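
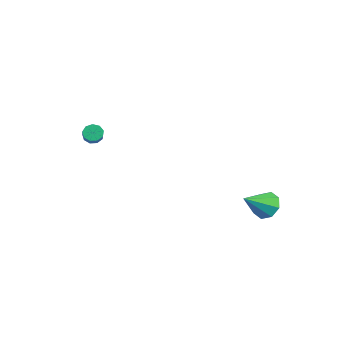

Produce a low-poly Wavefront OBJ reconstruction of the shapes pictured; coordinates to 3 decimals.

v 2.002 2.632 -4.237
v 2.717 2.646 -4.597
v 2.478 1.368 -3.343
v 2.701 2.995 -4.095
v 2.276 3.132 -3.676
v 1.691 2.976 -3.586
v 1.288 2.619 -3.877
v 1.304 2.269 -4.38
v 1.729 2.132 -4.799
v 2.314 2.288 -4.889
v -4.361 -3.744 -1.805
v -4.158 -3.952 -2.212
v -2.795 -4.284 -1.361
v -2.999 -4.076 -0.955
v -4.083 -3.618 -2.202
v -2.721 -3.95 -1.351
v -4.139 -3.344 -2.006
v -2.776 -3.675 -1.155
v -4.298 -3.256 -1.716
v -2.936 -3.588 -0.865
v -4.487 -3.397 -1.468
v -3.125 -3.729 -0.617
v -4.617 -3.7 -1.378
v -3.255 -4.032 -0.527
v -4.627 -4.024 -1.488
v -3.265 -4.356 -0.637
v -4.513 -4.217 -1.747
v -3.151 -4.549 -0.896
v -4.327 -4.188 -2.033
v -2.965 -4.52 -1.182
f 2 1 4
f 2 4 3
f 4 1 5
f 4 5 3
f 5 1 6
f 5 6 3
f 6 1 7
f 6 7 3
f 7 1 8
f 7 8 3
f 8 1 9
f 8 9 3
f 9 1 10
f 9 10 3
f 10 1 2
f 10 2 3
f 12 11 15
f 12 15 13
f 13 15 16
f 13 16 14
f 15 11 17
f 15 17 16
f 16 17 18
f 16 18 14
f 17 11 19
f 17 19 18
f 18 19 20
f 18 20 14
f 19 11 21
f 19 21 20
f 20 21 22
f 20 22 14
f 21 11 23
f 21 23 22
f 22 23 24
f 22 24 14
f 23 11 25
f 23 25 24
f 24 25 26
f 24 26 14
f 25 11 27
f 25 27 26
f 26 27 28
f 26 28 14
f 27 11 29
f 27 29 28
f 28 29 30
f 28 30 14
f 29 11 12
f 29 12 30
f 30 12 13
f 30 13 14



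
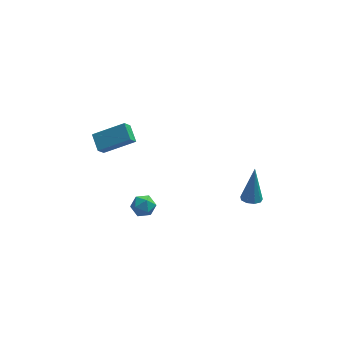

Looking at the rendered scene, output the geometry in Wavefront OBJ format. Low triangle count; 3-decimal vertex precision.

v -4.399 2.231 -2.584
v -4.698 3.17 -2.072
v -4.092 2.699 -3.263
v -4.391 3.638 -2.751
v -2.649 2.322 -1.729
v -2.948 3.261 -1.217
v -2.342 2.79 -2.408
v -2.641 3.729 -1.896
v 3.558 -1.637 -3.113
v 4.145 -1.638 -3.167
v 3.742 -1.043 -1.107
v 3.999 -1.274 -3.261
v 3.646 -1.08 -3.286
v 3.252 -1.146 -3.23
v 3.001 -1.442 -3.119
v 3.011 -1.829 -3.006
v 3.276 -2.127 -2.942
v 3.674 -2.195 -2.958
v 4.017 -2.002 -3.047
v -2.736 -1.836 -3.348
v -2.285 -1.267 -3.341
v -1.835 -2.553 -3.119
v -1.384 -1.984 -3.112
v -1.875 -2.065 -2.584
v -2.432 -1.622 -2.725
v -1.688 -2.198 -3.735
v -2.245 -1.755 -3.876
v -1.638 -1.491 -3.58
v -1.753 -1.409 -2.868
v -2.367 -2.411 -3.592
v -2.482 -2.329 -2.88
f 2 4 1
f 5 2 1
f 1 4 3
f 3 5 1
f 2 8 4
f 6 2 5
f 6 8 2
f 4 8 3
f 7 5 3
f 3 8 7
f 7 6 5
f 8 6 7
f 10 9 12
f 10 12 11
f 12 9 13
f 12 13 11
f 13 9 14
f 13 14 11
f 14 9 15
f 14 15 11
f 15 9 16
f 15 16 11
f 16 9 17
f 16 17 11
f 17 9 18
f 17 18 11
f 18 9 19
f 18 19 11
f 19 9 10
f 19 10 11
f 20 31 25
f 20 25 21
f 20 21 27
f 20 27 30
f 20 30 31
f 21 25 29
f 25 31 24
f 31 30 22
f 30 27 26
f 27 21 28
f 23 29 24
f 23 24 22
f 23 22 26
f 23 26 28
f 23 28 29
f 24 29 25
f 22 24 31
f 26 22 30
f 28 26 27
f 29 28 21



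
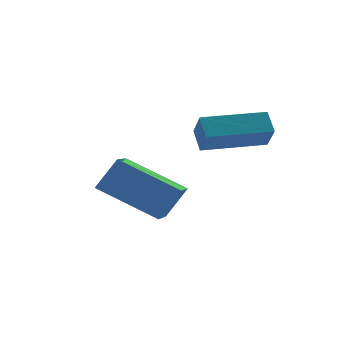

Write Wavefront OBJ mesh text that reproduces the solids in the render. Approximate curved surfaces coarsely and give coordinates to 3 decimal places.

v -1.351 -2.008 3.747
v -1.213 -1.371 4.245
v -1.233 -1.436 2.985
v -1.096 -0.799 3.483
v 0.596 -2.421 3.737
v 0.733 -1.784 4.235
v 0.713 -1.849 2.975
v 0.851 -1.212 3.473
v -2.157 -0.682 0.121
v -3.48 0.74 1.089
v -1.209 0.677 -0.58
v -2.531 2.099 0.388
v -1.429 -0.679 1.112
v -2.751 0.743 2.08
v -0.48 0.68 0.411
v -1.803 2.102 1.379
f 2 4 1
f 5 2 1
f 1 4 3
f 3 5 1
f 2 8 4
f 6 2 5
f 6 8 2
f 4 8 3
f 7 5 3
f 3 8 7
f 7 6 5
f 8 6 7
f 10 12 9
f 13 10 9
f 9 12 11
f 11 13 9
f 10 16 12
f 14 10 13
f 14 16 10
f 12 16 11
f 15 13 11
f 11 16 15
f 15 14 13
f 16 14 15



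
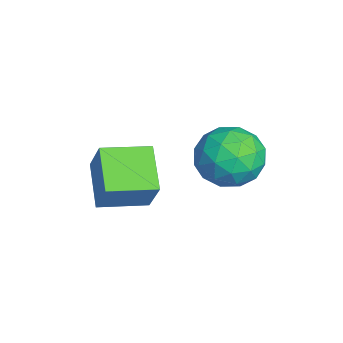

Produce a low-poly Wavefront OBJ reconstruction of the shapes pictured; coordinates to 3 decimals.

v -4.595 -2.408 0.002
v -4.108 -2.235 0.869
v -4.736 -1.366 -0.128
v -4.249 -1.192 0.74
v -3.651 -2.348 -0.54
v -3.164 -2.174 0.328
v -3.792 -1.305 -0.669
v -3.305 -1.132 0.198
v -2.251 0.269 1.056
v -1.945 0.057 1.678
v -3.315 0.163 1.542
v -3.009 -0.049 2.164
v -2.933 0.636 1.938
v -2.276 0.701 1.638
v -2.984 -0.481 1.582
v -2.327 -0.416 1.282
v -2.399 -0.407 2.004
v -2.367 0.284 2.224
v -2.893 -0.064 0.996
v -2.861 0.627 1.216
v -2.005 0.172 1.324
v -3.255 0.048 1.896
v -3.21 0.451 1.763
v -3.031 0.326 2.129
v -2.199 0.551 1.3
v -2.019 0.426 1.666
v -2.6 0.767 1.819
v -3.241 -0.206 1.554
v -3.061 -0.331 1.92
v -2.229 -0.106 1.091
v -2.05 -0.231 1.457
v -2.66 -0.547 1.401
v -2.092 -0.225 1.882
v -2.717 -0.287 2.167
v -2.702 -0.542 1.825
v -2.316 -0.503 1.649
v -2.073 0.181 2.011
v -2.698 0.119 2.297
v -2.653 0.521 2.164
v -2.267 0.56 1.987
v -2.339 -0.092 2.202
v -2.562 0.101 0.923
v -3.187 0.039 1.209
v -2.993 -0.34 1.233
v -2.607 -0.301 1.056
v -2.543 0.507 1.053
v -3.168 0.445 1.338
v -2.944 0.723 1.571
v -2.558 0.762 1.395
v -2.921 0.312 1.018
f 2 4 1
f 5 2 1
f 1 4 3
f 3 5 1
f 2 8 4
f 6 2 5
f 6 8 2
f 4 8 3
f 7 5 3
f 3 8 7
f 7 6 5
f 8 6 7
f 9 46 25
f 46 20 49
f 25 49 14
f 46 49 25
f 9 25 21
f 25 14 26
f 21 26 10
f 25 26 21
f 9 21 30
f 21 10 31
f 30 31 16
f 21 31 30
f 9 30 42
f 30 16 45
f 42 45 19
f 30 45 42
f 9 42 46
f 42 19 50
f 46 50 20
f 42 50 46
f 10 26 37
f 26 14 40
f 37 40 18
f 26 40 37
f 14 49 27
f 49 20 48
f 27 48 13
f 49 48 27
f 20 50 47
f 50 19 43
f 47 43 11
f 50 43 47
f 19 45 44
f 45 16 32
f 44 32 15
f 45 32 44
f 16 31 36
f 31 10 33
f 36 33 17
f 31 33 36
f 12 38 24
f 38 18 39
f 24 39 13
f 38 39 24
f 12 24 22
f 24 13 23
f 22 23 11
f 24 23 22
f 12 22 29
f 22 11 28
f 29 28 15
f 22 28 29
f 12 29 34
f 29 15 35
f 34 35 17
f 29 35 34
f 12 34 38
f 34 17 41
f 38 41 18
f 34 41 38
f 13 39 27
f 39 18 40
f 27 40 14
f 39 40 27
f 11 23 47
f 23 13 48
f 47 48 20
f 23 48 47
f 15 28 44
f 28 11 43
f 44 43 19
f 28 43 44
f 17 35 36
f 35 15 32
f 36 32 16
f 35 32 36
f 18 41 37
f 41 17 33
f 37 33 10
f 41 33 37



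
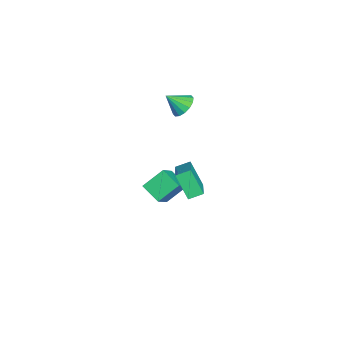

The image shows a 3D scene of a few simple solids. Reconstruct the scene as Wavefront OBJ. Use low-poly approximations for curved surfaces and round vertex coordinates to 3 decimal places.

v 4.423 -1.949 3.769
v 4.209 -1.186 4.077
v 2.559 -2.117 2.886
v 2.344 -1.354 3.194
v 4.996 -1.246 2.426
v 4.781 -0.483 2.734
v 3.131 -1.414 1.543
v 2.917 -0.651 1.851
v -0.279 -3.654 -1.237
v -0.8 -2.602 -0.272
v 0.494 -2.749 -1.807
v -0.027 -1.696 -0.842
v 0.867 -4.004 -0.238
v 0.346 -2.951 0.727
v 1.64 -3.098 -0.808
v 1.119 -2.046 0.157
v -3.033 -2.173 3.417
v -2.229 -2.017 3.469
v -2.907 -3.107 4.283
v -2.408 -1.769 3.763
v -2.754 -1.629 3.964
v -3.175 -1.634 4.019
v -3.558 -1.784 3.912
v -3.8 -2.038 3.673
v -3.836 -2.328 3.365
v -3.657 -2.577 3.072
v -3.311 -2.717 2.87
v -2.89 -2.711 2.815
v -2.507 -2.562 2.922
v -2.265 -2.308 3.161
f 2 4 1
f 5 2 1
f 1 4 3
f 3 5 1
f 2 8 4
f 6 2 5
f 6 8 2
f 4 8 3
f 7 5 3
f 3 8 7
f 7 6 5
f 8 6 7
f 10 12 9
f 13 10 9
f 9 12 11
f 11 13 9
f 10 16 12
f 14 10 13
f 14 16 10
f 12 16 11
f 15 13 11
f 11 16 15
f 15 14 13
f 16 14 15
f 18 17 20
f 18 20 19
f 20 17 21
f 20 21 19
f 21 17 22
f 21 22 19
f 22 17 23
f 22 23 19
f 23 17 24
f 23 24 19
f 24 17 25
f 24 25 19
f 25 17 26
f 25 26 19
f 26 17 27
f 26 27 19
f 27 17 28
f 27 28 19
f 28 17 29
f 28 29 19
f 29 17 30
f 29 30 19
f 30 17 18
f 30 18 19



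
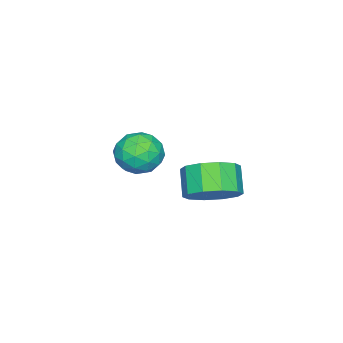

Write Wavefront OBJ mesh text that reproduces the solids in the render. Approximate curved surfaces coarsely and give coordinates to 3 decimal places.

v -2.463 0.624 -3.58
v -1.949 0.811 -4.219
v -1.391 0.269 -2.821
v -0.877 0.456 -3.46
v -1.288 1.07 -3.058
v -1.951 1.289 -3.527
v -1.389 -0.209 -3.513
v -2.052 0.01 -3.982
v -1.285 0.296 -4.178
v -1.223 1.086 -3.897
v -2.117 -0.006 -3.143
v -2.055 0.784 -2.862
v -2.3 0.749 -3.966
v -1.04 0.331 -3.074
v -1.281 0.692 -2.838
v -0.979 0.802 -3.213
v -2.301 1.03 -3.559
v -1.999 1.139 -3.935
v -1.61 1.292 -3.253
v -1.341 -0.059 -3.105
v -1.039 0.05 -3.481
v -2.361 0.278 -3.827
v -2.059 0.388 -4.202
v -1.73 -0.212 -3.787
v -1.608 0.556 -4.317
v -0.978 0.347 -3.871
v -1.279 -0.044 -3.902
v -1.669 0.085 -4.178
v -1.571 1.02 -4.152
v -0.941 0.811 -3.706
v -1.182 1.172 -3.47
v -1.572 1.301 -3.746
v -1.181 0.717 -4.128
v -2.399 0.269 -3.334
v -1.769 0.06 -2.888
v -1.768 -0.221 -3.294
v -2.158 -0.092 -3.57
v -2.362 0.733 -3.169
v -1.732 0.524 -2.723
v -1.671 0.995 -2.862
v -2.061 1.124 -3.138
v -2.159 0.363 -2.912
v -0.022 3.952 -3.342
v 0.665 3.5 -3.028
v 0.069 3.096 -2.305
v -0.618 3.548 -2.618
v 0.649 3.98 -2.774
v 0.054 3.577 -2.05
v 0.377 4.449 -2.736
v -0.218 4.046 -2.012
v -0.047 4.729 -2.929
v -0.643 4.325 -2.206
v -0.462 4.711 -3.28
v -1.058 4.308 -2.557
v -0.709 4.404 -3.655
v -1.305 4 -2.932
v -0.694 3.923 -3.91
v -1.289 3.52 -3.186
v -0.422 3.454 -3.948
v -1.017 3.051 -3.224
v 0.003 3.175 -3.754
v -0.593 2.771 -3.031
v 0.418 3.192 -3.403
v -0.178 2.789 -2.68
f 1 38 17
f 38 12 41
f 17 41 6
f 38 41 17
f 1 17 13
f 17 6 18
f 13 18 2
f 17 18 13
f 1 13 22
f 13 2 23
f 22 23 8
f 13 23 22
f 1 22 34
f 22 8 37
f 34 37 11
f 22 37 34
f 1 34 38
f 34 11 42
f 38 42 12
f 34 42 38
f 2 18 29
f 18 6 32
f 29 32 10
f 18 32 29
f 6 41 19
f 41 12 40
f 19 40 5
f 41 40 19
f 12 42 39
f 42 11 35
f 39 35 3
f 42 35 39
f 11 37 36
f 37 8 24
f 36 24 7
f 37 24 36
f 8 23 28
f 23 2 25
f 28 25 9
f 23 25 28
f 4 30 16
f 30 10 31
f 16 31 5
f 30 31 16
f 4 16 14
f 16 5 15
f 14 15 3
f 16 15 14
f 4 14 21
f 14 3 20
f 21 20 7
f 14 20 21
f 4 21 26
f 21 7 27
f 26 27 9
f 21 27 26
f 4 26 30
f 26 9 33
f 30 33 10
f 26 33 30
f 5 31 19
f 31 10 32
f 19 32 6
f 31 32 19
f 3 15 39
f 15 5 40
f 39 40 12
f 15 40 39
f 7 20 36
f 20 3 35
f 36 35 11
f 20 35 36
f 9 27 28
f 27 7 24
f 28 24 8
f 27 24 28
f 10 33 29
f 33 9 25
f 29 25 2
f 33 25 29
f 44 43 47
f 44 47 45
f 45 47 48
f 45 48 46
f 47 43 49
f 47 49 48
f 48 49 50
f 48 50 46
f 49 43 51
f 49 51 50
f 50 51 52
f 50 52 46
f 51 43 53
f 51 53 52
f 52 53 54
f 52 54 46
f 53 43 55
f 53 55 54
f 54 55 56
f 54 56 46
f 55 43 57
f 55 57 56
f 56 57 58
f 56 58 46
f 57 43 59
f 57 59 58
f 58 59 60
f 58 60 46
f 59 43 61
f 59 61 60
f 60 61 62
f 60 62 46
f 61 43 63
f 61 63 62
f 62 63 64
f 62 64 46
f 63 43 44
f 63 44 64
f 64 44 45
f 64 45 46



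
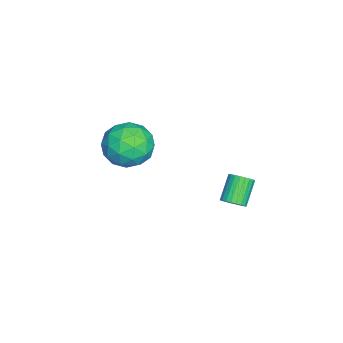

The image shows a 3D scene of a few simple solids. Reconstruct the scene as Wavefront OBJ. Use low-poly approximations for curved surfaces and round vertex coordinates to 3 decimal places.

v -0.672 -2.014 1.643
v 0.163 -1.392 1.093
v -0.023 -3.608 0.827
v 0.812 -2.986 0.277
v 0.859 -3.131 1.445
v 0.457 -2.145 1.949
v -0.317 -2.855 -0.029
v -0.719 -1.869 0.475
v 0.382 -1.912 0.06
v 1.109 -2.082 0.97
v -0.969 -2.918 0.95
v -0.242 -3.088 1.86
v -0.312 -1.563 1.44
v 0.452 -3.437 0.48
v 0.479 -3.522 1.166
v 0.97 -3.157 0.843
v -0.139 -2.006 1.943
v 0.352 -1.64 1.62
v 0.761 -2.662 1.826
v -0.212 -3.36 0.3
v 0.279 -2.994 -0.023
v -0.83 -1.843 1.077
v -0.339 -1.478 0.754
v -0.621 -2.338 0.094
v 0.308 -1.503 0.509
v 0.69 -2.44 0.029
v 0.026 -2.363 -0.151
v -0.21 -1.784 0.146
v 0.735 -1.603 1.044
v 1.117 -2.54 0.564
v 1.144 -2.625 1.251
v 0.908 -2.046 1.548
v 0.864 -1.909 0.437
v -0.977 -2.46 1.356
v -0.595 -3.397 0.876
v -0.768 -2.954 0.372
v -1.004 -2.375 0.669
v -0.55 -2.56 1.891
v -0.168 -3.497 1.411
v 0.35 -3.216 1.774
v 0.114 -2.637 2.071
v -0.724 -3.091 1.483
v 3.255 2.368 0.803
v 3.631 2.348 1.19
v 2.742 2.532 2.064
v 2.365 2.552 1.677
v 3.629 2.554 1.145
v 2.74 2.738 2.019
v 3.57 2.731 1.048
v 2.681 2.916 1.921
v 3.464 2.853 0.913
v 2.574 3.038 1.787
v 3.325 2.902 0.762
v 2.436 3.086 1.636
v 3.176 2.869 0.617
v 2.287 3.053 1.491
v 3.038 2.759 0.501
v 2.149 2.944 1.374
v 2.934 2.59 0.43
v 2.045 2.775 1.304
v 2.878 2.388 0.416
v 1.989 2.572 1.29
v 2.88 2.182 0.461
v 1.991 2.366 1.335
v 2.939 2.004 0.559
v 2.05 2.189 1.432
v 3.046 1.882 0.693
v 2.156 2.067 1.567
v 3.184 1.834 0.844
v 2.295 2.018 1.718
v 3.333 1.867 0.989
v 2.444 2.051 1.863
v 3.471 1.976 1.106
v 2.582 2.161 1.979
v 3.575 2.145 1.176
v 2.686 2.33 2.05
f 1 38 17
f 38 12 41
f 17 41 6
f 38 41 17
f 1 17 13
f 17 6 18
f 13 18 2
f 17 18 13
f 1 13 22
f 13 2 23
f 22 23 8
f 13 23 22
f 1 22 34
f 22 8 37
f 34 37 11
f 22 37 34
f 1 34 38
f 34 11 42
f 38 42 12
f 34 42 38
f 2 18 29
f 18 6 32
f 29 32 10
f 18 32 29
f 6 41 19
f 41 12 40
f 19 40 5
f 41 40 19
f 12 42 39
f 42 11 35
f 39 35 3
f 42 35 39
f 11 37 36
f 37 8 24
f 36 24 7
f 37 24 36
f 8 23 28
f 23 2 25
f 28 25 9
f 23 25 28
f 4 30 16
f 30 10 31
f 16 31 5
f 30 31 16
f 4 16 14
f 16 5 15
f 14 15 3
f 16 15 14
f 4 14 21
f 14 3 20
f 21 20 7
f 14 20 21
f 4 21 26
f 21 7 27
f 26 27 9
f 21 27 26
f 4 26 30
f 26 9 33
f 30 33 10
f 26 33 30
f 5 31 19
f 31 10 32
f 19 32 6
f 31 32 19
f 3 15 39
f 15 5 40
f 39 40 12
f 15 40 39
f 7 20 36
f 20 3 35
f 36 35 11
f 20 35 36
f 9 27 28
f 27 7 24
f 28 24 8
f 27 24 28
f 10 33 29
f 33 9 25
f 29 25 2
f 33 25 29
f 44 43 47
f 44 47 45
f 45 47 48
f 45 48 46
f 47 43 49
f 47 49 48
f 48 49 50
f 48 50 46
f 49 43 51
f 49 51 50
f 50 51 52
f 50 52 46
f 51 43 53
f 51 53 52
f 52 53 54
f 52 54 46
f 53 43 55
f 53 55 54
f 54 55 56
f 54 56 46
f 55 43 57
f 55 57 56
f 56 57 58
f 56 58 46
f 57 43 59
f 57 59 58
f 58 59 60
f 58 60 46
f 59 43 61
f 59 61 60
f 60 61 62
f 60 62 46
f 61 43 63
f 61 63 62
f 62 63 64
f 62 64 46
f 63 43 65
f 63 65 64
f 64 65 66
f 64 66 46
f 65 43 67
f 65 67 66
f 66 67 68
f 66 68 46
f 67 43 69
f 67 69 68
f 68 69 70
f 68 70 46
f 69 43 71
f 69 71 70
f 70 71 72
f 70 72 46
f 71 43 73
f 71 73 72
f 72 73 74
f 72 74 46
f 73 43 75
f 73 75 74
f 74 75 76
f 74 76 46
f 75 43 44
f 75 44 76
f 76 44 45
f 76 45 46



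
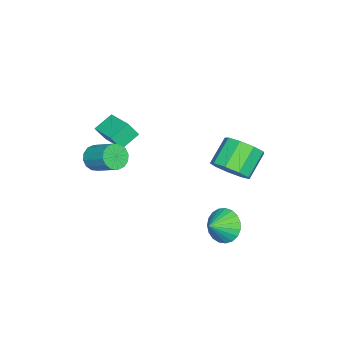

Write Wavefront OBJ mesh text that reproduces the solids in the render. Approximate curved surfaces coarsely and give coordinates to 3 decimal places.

v 0.159 3.211 -4.158
v 0.656 3.149 -5.012
v 1.061 2.789 -3.602
v 0.754 3.527 -4.883
v 0.749 3.851 -4.629
v 0.641 4.064 -4.294
v 0.451 4.13 -3.935
v 0.21 4.036 -3.614
v -0.04 3.8 -3.388
v -0.256 3.462 -3.295
v -0.399 3.08 -3.351
v -0.446 2.721 -3.546
v -0.389 2.447 -3.848
v -0.237 2.304 -4.203
v -0.016 2.318 -4.55
v 0.235 2.487 -4.829
v 0.473 2.781 -4.993
v -2.303 -2.867 -0.369
v -2.03 -3.308 0.463
v -1.333 -1.616 -0.025
v -1.06 -2.057 0.806
v -1.44 -3.383 -0.926
v -1.167 -3.824 -0.095
v -0.47 -2.132 -0.583
v -0.197 -2.573 0.249
v 0.303 -3.142 -0.966
v 0.91 -3.525 -0.785
v 1.444 -2.28 0.048
v 0.837 -1.898 -0.134
v 1 -3.345 -1.111
v 1.534 -2.1 -0.278
v 0.903 -3.111 -1.398
v 1.437 -1.866 -0.566
v 0.645 -2.885 -1.57
v 1.18 -1.641 -0.737
v 0.296 -2.729 -1.58
v 0.83 -1.484 -0.747
v -0.052 -2.683 -1.426
v 0.483 -1.438 -0.593
v -0.304 -2.76 -1.148
v 0.23 -1.515 -0.315
v -0.394 -2.94 -0.822
v 0.14 -1.695 0.011
v -0.297 -3.174 -0.534
v 0.237 -1.929 0.298
v -0.04 -3.399 -0.363
v 0.495 -2.155 0.47
v 0.31 -3.556 -0.353
v 0.844 -2.311 0.48
v 0.657 -3.602 -0.507
v 1.192 -2.357 0.326
v -2.789 2.452 -2.63
v -2.102 2.445 -1.824
v -3.343 2.742 -0.763
v -4.031 2.748 -1.57
v -2.167 3.117 -2.088
v -3.409 3.414 -1.028
v -2.524 3.477 -2.607
v -3.766 3.774 -1.546
v -3.004 3.358 -3.136
v -4.246 3.655 -2.076
v -3.384 2.814 -3.429
v -4.626 3.111 -2.368
v -3.486 2.101 -3.348
v -4.728 2.398 -2.287
v -3.261 1.551 -2.931
v -4.503 1.848 -1.871
v -2.816 1.423 -2.374
v -4.058 1.72 -1.313
v -2.358 1.776 -1.936
v -3.6 2.073 -0.876
f 2 1 4
f 2 4 3
f 4 1 5
f 4 5 3
f 5 1 6
f 5 6 3
f 6 1 7
f 6 7 3
f 7 1 8
f 7 8 3
f 8 1 9
f 8 9 3
f 9 1 10
f 9 10 3
f 10 1 11
f 10 11 3
f 11 1 12
f 11 12 3
f 12 1 13
f 12 13 3
f 13 1 14
f 13 14 3
f 14 1 15
f 14 15 3
f 15 1 16
f 15 16 3
f 16 1 17
f 16 17 3
f 17 1 2
f 17 2 3
f 19 21 18
f 22 19 18
f 18 21 20
f 20 22 18
f 19 25 21
f 23 19 22
f 23 25 19
f 21 25 20
f 24 22 20
f 20 25 24
f 24 23 22
f 25 23 24
f 27 26 30
f 27 30 28
f 28 30 31
f 28 31 29
f 30 26 32
f 30 32 31
f 31 32 33
f 31 33 29
f 32 26 34
f 32 34 33
f 33 34 35
f 33 35 29
f 34 26 36
f 34 36 35
f 35 36 37
f 35 37 29
f 36 26 38
f 36 38 37
f 37 38 39
f 37 39 29
f 38 26 40
f 38 40 39
f 39 40 41
f 39 41 29
f 40 26 42
f 40 42 41
f 41 42 43
f 41 43 29
f 42 26 44
f 42 44 43
f 43 44 45
f 43 45 29
f 44 26 46
f 44 46 45
f 45 46 47
f 45 47 29
f 46 26 48
f 46 48 47
f 47 48 49
f 47 49 29
f 48 26 50
f 48 50 49
f 49 50 51
f 49 51 29
f 50 26 27
f 50 27 51
f 51 27 28
f 51 28 29
f 53 52 56
f 53 56 54
f 54 56 57
f 54 57 55
f 56 52 58
f 56 58 57
f 57 58 59
f 57 59 55
f 58 52 60
f 58 60 59
f 59 60 61
f 59 61 55
f 60 52 62
f 60 62 61
f 61 62 63
f 61 63 55
f 62 52 64
f 62 64 63
f 63 64 65
f 63 65 55
f 64 52 66
f 64 66 65
f 65 66 67
f 65 67 55
f 66 52 68
f 66 68 67
f 67 68 69
f 67 69 55
f 68 52 70
f 68 70 69
f 69 70 71
f 69 71 55
f 70 52 53
f 70 53 71
f 71 53 54
f 71 54 55



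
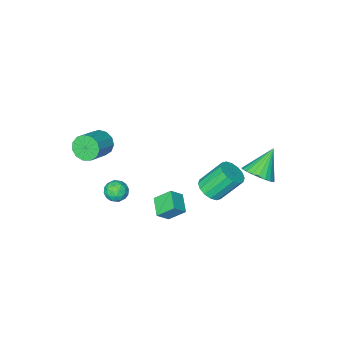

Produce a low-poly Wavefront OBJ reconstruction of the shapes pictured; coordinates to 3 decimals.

v 2.79 -0.701 0.568
v 3.225 -0.088 0.768
v 3.755 -1.172 -0.088
v 4.19 -0.559 0.112
v 3.987 -1.083 0.649
v 3.39 -0.792 1.055
v 3.59 -0.468 -0.375
v 2.993 -0.177 0.031
v 3.719 0.056 0.185
v 3.964 -0.324 0.818
v 3.016 -0.936 -0.138
v 3.261 -1.316 0.495
v 2.922 -0.353 0.726
v 4.058 -0.907 -0.046
v 3.938 -1.215 0.27
v 4.194 -0.854 0.388
v 3.02 -0.767 0.894
v 3.275 -0.407 1.012
v 3.723 -0.992 0.942
v 3.705 -0.853 -0.332
v 3.96 -0.493 -0.214
v 2.786 -0.406 0.292
v 3.042 -0.045 0.41
v 3.257 -0.268 -0.262
v 3.469 0.092 0.501
v 4.036 -0.185 0.115
v 3.684 -0.131 -0.171
v 3.333 0.04 0.067
v 3.613 -0.131 0.873
v 4.18 -0.408 0.487
v 4.061 -0.716 0.803
v 3.71 -0.545 1.041
v 3.904 -0.047 0.53
v 2.8 -0.852 0.193
v 3.367 -1.129 -0.193
v 3.27 -0.715 -0.361
v 2.919 -0.544 -0.123
v 2.944 -1.075 0.565
v 3.511 -1.352 0.179
v 3.647 -1.3 0.613
v 3.296 -1.129 0.851
v 3.076 -1.213 0.15
v -3.147 3.925 1.642
v -2.555 3.156 2.016
v -4.493 3.595 3.098
v -2.41 3.474 2.222
v -2.378 3.861 2.339
v -2.462 4.258 2.351
v -2.651 4.604 2.255
v -2.915 4.846 2.066
v -3.215 4.949 1.812
v -3.504 4.896 1.532
v -3.739 4.694 1.269
v -3.883 4.376 1.063
v -3.916 3.989 0.945
v -3.831 3.593 0.934
v -3.642 3.246 1.03
v -3.378 3.004 1.219
v -3.079 2.901 1.473
v -2.79 2.955 1.753
v 3.185 -2.62 3.134
v 3.673 -2.876 2.436
v 5.063 -2.276 3.187
v 4.575 -2.02 3.886
v 3.523 -2.407 2.339
v 4.913 -1.808 3.09
v 3.266 -2.006 2.495
v 4.656 -1.406 3.246
v 2.983 -1.8 2.854
v 4.373 -1.2 3.605
v 2.764 -1.854 3.302
v 4.154 -1.254 4.053
v 2.679 -2.151 3.697
v 4.069 -1.552 4.448
v 2.754 -2.597 3.913
v 4.144 -1.998 4.664
v 2.967 -3.05 3.882
v 4.357 -2.451 4.633
v 3.248 -3.367 3.614
v 4.638 -2.768 4.365
v 3.51 -3.446 3.193
v 4.9 -2.847 3.944
v 3.668 -3.263 2.754
v 5.058 -2.664 3.505
v 1.644 1.611 0.046
v 0.96 2.312 0.901
v 2.203 2.68 -0.383
v 1.519 3.381 0.472
v 2.381 1.499 0.728
v 1.697 2.2 1.583
v 2.94 2.568 0.299
v 2.256 3.269 1.154
v -1.371 1.802 -0.388
v -0.855 2.526 -0.372
v -1.913 3.243 1.205
v -2.429 2.518 1.188
v -1.202 2.634 -0.654
v -2.261 3.351 0.923
v -1.595 2.519 -0.865
v -2.654 3.236 0.712
v -1.928 2.211 -0.949
v -2.986 2.928 0.628
v -2.111 1.794 -0.882
v -3.17 2.511 0.695
v -2.096 1.379 -0.683
v -3.155 2.096 0.894
v -1.887 1.077 -0.405
v -2.945 1.794 1.172
v -1.539 0.969 -0.123
v -2.598 1.686 1.454
v -1.146 1.084 0.088
v -2.205 1.801 1.665
v -0.814 1.392 0.172
v -1.872 2.109 1.749
v -0.63 1.809 0.105
v -1.689 2.526 1.682
v -0.645 2.224 -0.094
v -1.704 2.941 1.483
f 1 38 17
f 38 12 41
f 17 41 6
f 38 41 17
f 1 17 13
f 17 6 18
f 13 18 2
f 17 18 13
f 1 13 22
f 13 2 23
f 22 23 8
f 13 23 22
f 1 22 34
f 22 8 37
f 34 37 11
f 22 37 34
f 1 34 38
f 34 11 42
f 38 42 12
f 34 42 38
f 2 18 29
f 18 6 32
f 29 32 10
f 18 32 29
f 6 41 19
f 41 12 40
f 19 40 5
f 41 40 19
f 12 42 39
f 42 11 35
f 39 35 3
f 42 35 39
f 11 37 36
f 37 8 24
f 36 24 7
f 37 24 36
f 8 23 28
f 23 2 25
f 28 25 9
f 23 25 28
f 4 30 16
f 30 10 31
f 16 31 5
f 30 31 16
f 4 16 14
f 16 5 15
f 14 15 3
f 16 15 14
f 4 14 21
f 14 3 20
f 21 20 7
f 14 20 21
f 4 21 26
f 21 7 27
f 26 27 9
f 21 27 26
f 4 26 30
f 26 9 33
f 30 33 10
f 26 33 30
f 5 31 19
f 31 10 32
f 19 32 6
f 31 32 19
f 3 15 39
f 15 5 40
f 39 40 12
f 15 40 39
f 7 20 36
f 20 3 35
f 36 35 11
f 20 35 36
f 9 27 28
f 27 7 24
f 28 24 8
f 27 24 28
f 10 33 29
f 33 9 25
f 29 25 2
f 33 25 29
f 44 43 46
f 44 46 45
f 46 43 47
f 46 47 45
f 47 43 48
f 47 48 45
f 48 43 49
f 48 49 45
f 49 43 50
f 49 50 45
f 50 43 51
f 50 51 45
f 51 43 52
f 51 52 45
f 52 43 53
f 52 53 45
f 53 43 54
f 53 54 45
f 54 43 55
f 54 55 45
f 55 43 56
f 55 56 45
f 56 43 57
f 56 57 45
f 57 43 58
f 57 58 45
f 58 43 59
f 58 59 45
f 59 43 60
f 59 60 45
f 60 43 44
f 60 44 45
f 62 61 65
f 62 65 63
f 63 65 66
f 63 66 64
f 65 61 67
f 65 67 66
f 66 67 68
f 66 68 64
f 67 61 69
f 67 69 68
f 68 69 70
f 68 70 64
f 69 61 71
f 69 71 70
f 70 71 72
f 70 72 64
f 71 61 73
f 71 73 72
f 72 73 74
f 72 74 64
f 73 61 75
f 73 75 74
f 74 75 76
f 74 76 64
f 75 61 77
f 75 77 76
f 76 77 78
f 76 78 64
f 77 61 79
f 77 79 78
f 78 79 80
f 78 80 64
f 79 61 81
f 79 81 80
f 80 81 82
f 80 82 64
f 81 61 83
f 81 83 82
f 82 83 84
f 82 84 64
f 83 61 62
f 83 62 84
f 84 62 63
f 84 63 64
f 86 88 85
f 89 86 85
f 85 88 87
f 87 89 85
f 86 92 88
f 90 86 89
f 90 92 86
f 88 92 87
f 91 89 87
f 87 92 91
f 91 90 89
f 92 90 91
f 94 93 97
f 94 97 95
f 95 97 98
f 95 98 96
f 97 93 99
f 97 99 98
f 98 99 100
f 98 100 96
f 99 93 101
f 99 101 100
f 100 101 102
f 100 102 96
f 101 93 103
f 101 103 102
f 102 103 104
f 102 104 96
f 103 93 105
f 103 105 104
f 104 105 106
f 104 106 96
f 105 93 107
f 105 107 106
f 106 107 108
f 106 108 96
f 107 93 109
f 107 109 108
f 108 109 110
f 108 110 96
f 109 93 111
f 109 111 110
f 110 111 112
f 110 112 96
f 111 93 113
f 111 113 112
f 112 113 114
f 112 114 96
f 113 93 115
f 113 115 114
f 114 115 116
f 114 116 96
f 115 93 117
f 115 117 116
f 116 117 118
f 116 118 96
f 117 93 94
f 117 94 118
f 118 94 95
f 118 95 96



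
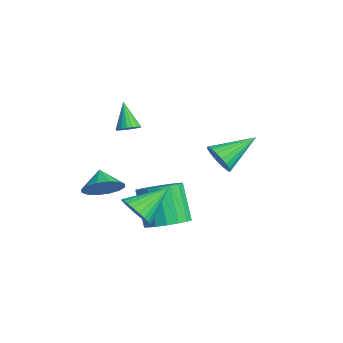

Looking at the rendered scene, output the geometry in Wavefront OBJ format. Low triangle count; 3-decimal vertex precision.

v 0.591 -0.774 3.01
v 1.025 -0.981 3.317
v -0.271 -0.746 4.25
v 1.058 -0.73 3.334
v 0.999 -0.488 3.288
v 0.859 -0.302 3.186
v 0.666 -0.21 3.049
v 0.458 -0.23 2.905
v 0.277 -0.357 2.782
v 0.158 -0.567 2.704
v 0.124 -0.818 2.686
v 0.184 -1.06 2.733
v 0.324 -1.246 2.835
v 0.517 -1.338 2.971
v 0.724 -1.318 3.116
v 0.906 -1.191 3.239
v 1.792 2.998 1.04
v 2.256 2.733 1.714
v 1.508 4.842 1.96
v 2.507 2.877 1.503
v 2.633 3.042 1.212
v 2.615 3.199 0.891
v 2.454 3.322 0.596
v 2.178 3.388 0.378
v 1.836 3.387 0.274
v 1.486 3.319 0.303
v 1.189 3.195 0.459
v 0.996 3.037 0.716
v 0.941 2.873 1.028
v 1.033 2.73 1.343
v 1.256 2.634 1.605
v 1.572 2.6 1.77
v 1.926 2.635 1.808
v 3.962 -1.483 -0.21
v 4.823 -1.193 -0.353
v 3.598 0.103 0.81
v 4.654 -1.051 -0.635
v 4.379 -0.974 -0.853
v 4.04 -0.974 -0.973
v 3.69 -1.052 -0.976
v 3.381 -1.196 -0.863
v 3.16 -1.383 -0.651
v 3.062 -1.585 -0.371
v 3.1 -1.772 -0.067
v 3.27 -1.915 0.215
v 3.545 -1.992 0.433
v 3.883 -1.991 0.553
v 4.233 -1.913 0.556
v 4.542 -1.77 0.443
v 4.763 -1.583 0.231
v 4.862 -1.38 -0.049
v -1.56 -1.38 -1.966
v -1 -0.783 -1.325
v -2.46 -1.3 -1.254
v -1.237 -0.439 -1.664
v -1.561 -0.347 -2.084
v -1.884 -0.532 -2.472
v -2.121 -0.944 -2.725
v -2.208 -1.473 -2.774
v -2.121 -1.978 -2.607
v -1.883 -2.322 -2.267
v -1.559 -2.414 -1.847
v -1.236 -2.229 -1.459
v -0.999 -1.817 -1.207
v -0.912 -1.287 -1.157
v 1.89 0.614 -2.626
v 2.61 1.283 -2.18
v 1.55 1.216 -0.368
v 0.83 0.546 -0.814
v 2.253 1.6 -2.377
v 1.193 1.533 -0.565
v 1.812 1.691 -2.631
v 0.752 1.624 -0.82
v 1.389 1.535 -2.885
v 0.329 1.468 -1.073
v 1.081 1.168 -3.079
v 0.021 1.101 -1.267
v 0.958 0.674 -3.169
v -0.102 0.607 -1.357
v 1.049 0.166 -3.134
v -0.011 0.099 -1.323
v 1.332 -0.239 -2.984
v 0.272 -0.306 -1.172
v 1.743 -0.449 -2.751
v 0.683 -0.516 -0.939
v 2.188 -0.415 -2.49
v 1.128 -0.483 -0.678
v 2.564 -0.146 -2.259
v 1.504 -0.213 -0.448
v 2.786 0.297 -2.113
v 1.726 0.23 -0.301
v 2.803 0.813 -2.084
v 1.743 0.746 -0.273
f 2 1 4
f 2 4 3
f 4 1 5
f 4 5 3
f 5 1 6
f 5 6 3
f 6 1 7
f 6 7 3
f 7 1 8
f 7 8 3
f 8 1 9
f 8 9 3
f 9 1 10
f 9 10 3
f 10 1 11
f 10 11 3
f 11 1 12
f 11 12 3
f 12 1 13
f 12 13 3
f 13 1 14
f 13 14 3
f 14 1 15
f 14 15 3
f 15 1 16
f 15 16 3
f 16 1 2
f 16 2 3
f 18 17 20
f 18 20 19
f 20 17 21
f 20 21 19
f 21 17 22
f 21 22 19
f 22 17 23
f 22 23 19
f 23 17 24
f 23 24 19
f 24 17 25
f 24 25 19
f 25 17 26
f 25 26 19
f 26 17 27
f 26 27 19
f 27 17 28
f 27 28 19
f 28 17 29
f 28 29 19
f 29 17 30
f 29 30 19
f 30 17 31
f 30 31 19
f 31 17 32
f 31 32 19
f 32 17 33
f 32 33 19
f 33 17 18
f 33 18 19
f 35 34 37
f 35 37 36
f 37 34 38
f 37 38 36
f 38 34 39
f 38 39 36
f 39 34 40
f 39 40 36
f 40 34 41
f 40 41 36
f 41 34 42
f 41 42 36
f 42 34 43
f 42 43 36
f 43 34 44
f 43 44 36
f 44 34 45
f 44 45 36
f 45 34 46
f 45 46 36
f 46 34 47
f 46 47 36
f 47 34 48
f 47 48 36
f 48 34 49
f 48 49 36
f 49 34 50
f 49 50 36
f 50 34 51
f 50 51 36
f 51 34 35
f 51 35 36
f 53 52 55
f 53 55 54
f 55 52 56
f 55 56 54
f 56 52 57
f 56 57 54
f 57 52 58
f 57 58 54
f 58 52 59
f 58 59 54
f 59 52 60
f 59 60 54
f 60 52 61
f 60 61 54
f 61 52 62
f 61 62 54
f 62 52 63
f 62 63 54
f 63 52 64
f 63 64 54
f 64 52 65
f 64 65 54
f 65 52 53
f 65 53 54
f 67 66 70
f 67 70 68
f 68 70 71
f 68 71 69
f 70 66 72
f 70 72 71
f 71 72 73
f 71 73 69
f 72 66 74
f 72 74 73
f 73 74 75
f 73 75 69
f 74 66 76
f 74 76 75
f 75 76 77
f 75 77 69
f 76 66 78
f 76 78 77
f 77 78 79
f 77 79 69
f 78 66 80
f 78 80 79
f 79 80 81
f 79 81 69
f 80 66 82
f 80 82 81
f 81 82 83
f 81 83 69
f 82 66 84
f 82 84 83
f 83 84 85
f 83 85 69
f 84 66 86
f 84 86 85
f 85 86 87
f 85 87 69
f 86 66 88
f 86 88 87
f 87 88 89
f 87 89 69
f 88 66 90
f 88 90 89
f 89 90 91
f 89 91 69
f 90 66 92
f 90 92 91
f 91 92 93
f 91 93 69
f 92 66 67
f 92 67 93
f 93 67 68
f 93 68 69



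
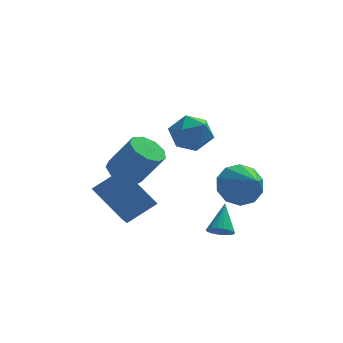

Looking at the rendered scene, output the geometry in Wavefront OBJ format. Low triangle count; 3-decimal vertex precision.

v 0.248 1.447 -0.041
v 0.749 0.673 0.251
v -1.029 0.887 0.669
v -0.528 0.113 0.961
v -0.335 0.983 1.336
v 0.455 1.33 0.897
v -0.735 0.23 0.023
v 0.055 0.577 -0.416
v 0.142 -0.079 0.29
v 0.389 0.386 1.101
v -0.669 1.174 -0.181
v -0.422 1.639 0.63
v 1.694 -0.346 -1.847
v 2.605 0.084 -1.775
v 2.286 -1.754 -0.933
v 2.268 0.263 -1.281
v 1.711 0.209 -1.003
v 1.148 -0.057 -1.048
v 0.794 -0.433 -1.397
v 0.783 -0.776 -1.919
v 1.12 -0.955 -2.413
v 1.676 -0.901 -2.691
v 2.239 -0.636 -2.646
v 2.594 -0.259 -2.297
v 0.961 -0.257 -4.482
v 1.478 -0.158 -4.7
v 1.199 0.757 -3.458
v 1.331 0.005 -4.827
v 1.111 0.116 -4.886
v 0.861 0.154 -4.865
v 0.63 0.11 -4.767
v 0.466 -0.007 -4.614
v 0.399 -0.173 -4.434
v 0.444 -0.356 -4.264
v 0.591 -0.519 -4.136
v 0.811 -0.63 -4.078
v 1.061 -0.667 -4.099
v 1.291 -0.623 -4.196
v 1.456 -0.506 -4.35
v 1.523 -0.34 -4.53
v -2.654 -0.06 -4.031
v -2.832 -1.029 -3.295
v -3.819 1.016 -2.897
v -3.997 0.047 -2.16
v -1.463 0.353 -3.2
v -1.641 -0.616 -2.463
v -2.628 1.429 -2.065
v -2.806 0.46 -1.329
v -2.746 3.992 -3.327
v -2.036 3.87 -3.814
v -1.043 3.526 -2.279
v -1.754 3.648 -1.793
v -2.079 4.442 -3.658
v -1.087 4.099 -2.123
v -2.435 4.804 -3.347
v -1.442 4.46 -1.812
v -2.937 4.786 -3.027
v -1.944 4.442 -1.492
v -3.349 4.396 -2.847
v -2.356 4.052 -1.312
v -3.479 3.817 -2.893
v -2.487 3.473 -1.358
v -3.267 3.32 -3.141
v -2.274 2.976 -1.606
v -2.811 3.137 -3.477
v -1.818 2.794 -1.942
v -2.325 3.354 -3.743
v -1.332 3.011 -2.208
f 1 12 6
f 1 6 2
f 1 2 8
f 1 8 11
f 1 11 12
f 2 6 10
f 6 12 5
f 12 11 3
f 11 8 7
f 8 2 9
f 4 10 5
f 4 5 3
f 4 3 7
f 4 7 9
f 4 9 10
f 5 10 6
f 3 5 12
f 7 3 11
f 9 7 8
f 10 9 2
f 14 13 16
f 14 16 15
f 16 13 17
f 16 17 15
f 17 13 18
f 17 18 15
f 18 13 19
f 18 19 15
f 19 13 20
f 19 20 15
f 20 13 21
f 20 21 15
f 21 13 22
f 21 22 15
f 22 13 23
f 22 23 15
f 23 13 24
f 23 24 15
f 24 13 14
f 24 14 15
f 26 25 28
f 26 28 27
f 28 25 29
f 28 29 27
f 29 25 30
f 29 30 27
f 30 25 31
f 30 31 27
f 31 25 32
f 31 32 27
f 32 25 33
f 32 33 27
f 33 25 34
f 33 34 27
f 34 25 35
f 34 35 27
f 35 25 36
f 35 36 27
f 36 25 37
f 36 37 27
f 37 25 38
f 37 38 27
f 38 25 39
f 38 39 27
f 39 25 40
f 39 40 27
f 40 25 26
f 40 26 27
f 42 44 41
f 45 42 41
f 41 44 43
f 43 45 41
f 42 48 44
f 46 42 45
f 46 48 42
f 44 48 43
f 47 45 43
f 43 48 47
f 47 46 45
f 48 46 47
f 50 49 53
f 50 53 51
f 51 53 54
f 51 54 52
f 53 49 55
f 53 55 54
f 54 55 56
f 54 56 52
f 55 49 57
f 55 57 56
f 56 57 58
f 56 58 52
f 57 49 59
f 57 59 58
f 58 59 60
f 58 60 52
f 59 49 61
f 59 61 60
f 60 61 62
f 60 62 52
f 61 49 63
f 61 63 62
f 62 63 64
f 62 64 52
f 63 49 65
f 63 65 64
f 64 65 66
f 64 66 52
f 65 49 67
f 65 67 66
f 66 67 68
f 66 68 52
f 67 49 50
f 67 50 68
f 68 50 51
f 68 51 52



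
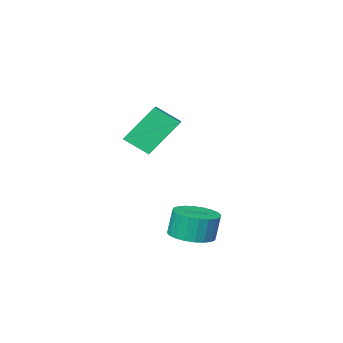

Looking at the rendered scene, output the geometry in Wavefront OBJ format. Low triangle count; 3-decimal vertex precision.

v -1.008 -3.046 3.968
v -0.353 -3.672 4.61
v 0.025 -1.382 4.538
v 0.679 -2.008 5.18
v 0.101 -3.272 2.62
v 0.755 -3.898 3.262
v 1.133 -1.608 3.19
v 1.788 -2.234 3.832
v 0.989 0.916 0.228
v 1.75 1.196 0.348
v 1.573 1.243 1.371
v 0.811 0.964 1.252
v 1.589 1.469 0.307
v 1.411 1.517 1.33
v 1.337 1.658 0.254
v 1.159 1.706 1.278
v 1.031 1.735 0.198
v 0.853 1.782 1.221
v 0.719 1.686 0.146
v 0.541 1.734 1.169
v 0.448 1.521 0.106
v 0.27 1.568 1.13
v 0.26 1.263 0.085
v 0.082 1.31 1.109
v 0.182 0.952 0.086
v 0.004 1 1.11
v 0.227 0.637 0.109
v 0.05 0.684 1.132
v 0.389 0.363 0.15
v 0.211 0.411 1.173
v 0.641 0.174 0.202
v 0.463 0.222 1.226
v 0.947 0.098 0.259
v 0.769 0.145 1.282
v 1.259 0.146 0.311
v 1.081 0.194 1.334
v 1.53 0.312 0.35
v 1.352 0.359 1.374
v 1.718 0.57 0.371
v 1.54 0.617 1.395
v 1.796 0.88 0.37
v 1.618 0.928 1.394
f 2 4 1
f 5 2 1
f 1 4 3
f 3 5 1
f 2 8 4
f 6 2 5
f 6 8 2
f 4 8 3
f 7 5 3
f 3 8 7
f 7 6 5
f 8 6 7
f 10 9 13
f 10 13 11
f 11 13 14
f 11 14 12
f 13 9 15
f 13 15 14
f 14 15 16
f 14 16 12
f 15 9 17
f 15 17 16
f 16 17 18
f 16 18 12
f 17 9 19
f 17 19 18
f 18 19 20
f 18 20 12
f 19 9 21
f 19 21 20
f 20 21 22
f 20 22 12
f 21 9 23
f 21 23 22
f 22 23 24
f 22 24 12
f 23 9 25
f 23 25 24
f 24 25 26
f 24 26 12
f 25 9 27
f 25 27 26
f 26 27 28
f 26 28 12
f 27 9 29
f 27 29 28
f 28 29 30
f 28 30 12
f 29 9 31
f 29 31 30
f 30 31 32
f 30 32 12
f 31 9 33
f 31 33 32
f 32 33 34
f 32 34 12
f 33 9 35
f 33 35 34
f 34 35 36
f 34 36 12
f 35 9 37
f 35 37 36
f 36 37 38
f 36 38 12
f 37 9 39
f 37 39 38
f 38 39 40
f 38 40 12
f 39 9 41
f 39 41 40
f 40 41 42
f 40 42 12
f 41 9 10
f 41 10 42
f 42 10 11
f 42 11 12



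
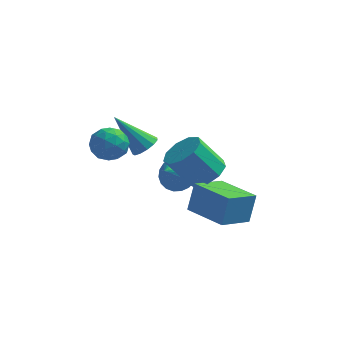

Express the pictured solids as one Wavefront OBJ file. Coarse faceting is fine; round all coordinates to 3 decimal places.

v 1.848 -0.54 0.472
v 2.06 -0.093 1.792
v 2.806 0.655 -0.087
v 3.018 1.102 1.234
v 3.462 -1.762 0.626
v 3.674 -1.315 1.947
v 4.42 -0.567 0.068
v 4.632 -0.12 1.388
v 0.897 2.554 0.372
v 1.694 2.104 0.282
v 0.483 1.666 1.148
v 1.765 2.332 0.581
v 1.686 2.598 0.844
v 1.47 2.857 1.026
v 1.155 3.064 1.094
v 0.796 3.182 1.038
v 0.454 3.192 0.866
v 0.189 3.091 0.609
v 0.046 2.898 0.312
v 0.05 2.645 0.024
v 0.201 2.377 -0.203
v 0.472 2.139 -0.33
v 0.817 1.973 -0.336
v 1.176 1.908 -0.22
v 1.486 1.954 -0.001
v -0.412 2.1 2.299
v 0.106 2.135 2.739
v -1.768 2.26 3.881
v 0.027 2.495 2.636
v -0.19 2.73 2.426
v -0.478 2.765 2.175
v -0.745 2.589 1.964
v -0.906 2.258 1.859
v -0.91 1.876 1.894
v -0.756 1.566 2.058
v -0.492 1.425 2.298
v -0.203 1.499 2.538
v 0.019 1.763 2.703
v -2.007 0.42 4.24
v -1.121 0.46 4.349
v -1.839 -0.64 3.271
v -0.953 -0.6 3.38
v -1.472 -0.908 4.04
v -1.575 -0.253 4.639
v -1.385 0.073 2.981
v -1.488 0.728 3.58
v -0.736 0.245 3.572
v -0.79 -0.361 4.226
v -2.17 0.181 3.394
v -2.224 -0.425 4.048
v -1.579 0.533 4.379
v -1.381 -0.713 3.241
v -1.686 -0.894 3.628
v -1.165 -0.871 3.693
v -1.846 0.114 4.55
v -1.325 0.138 4.614
v -1.531 -0.667 4.432
v -1.635 -0.318 3.006
v -1.114 -0.294 3.07
v -1.795 0.691 3.927
v -1.274 0.714 3.992
v -1.429 0.487 3.188
v -0.832 0.431 3.987
v -0.733 -0.193 3.417
v -0.987 0.203 3.183
v -1.048 0.588 3.535
v -0.863 0.074 4.371
v -0.765 -0.549 3.802
v -1.069 -0.73 4.19
v -1.13 -0.345 4.542
v -0.637 -0.052 3.914
v -2.195 0.369 3.818
v -2.097 -0.254 3.249
v -1.83 0.165 3.078
v -1.891 0.55 3.43
v -2.227 0.013 4.203
v -2.128 -0.611 3.633
v -1.912 -0.768 4.085
v -1.973 -0.383 4.437
v -2.323 -0.128 3.706
v 2.386 1.23 1.526
v 3.168 1.188 2.098
v 2.116 1.047 3.526
v 1.334 1.09 2.954
v 2.978 1.819 2.02
v 1.925 1.678 3.448
v 2.511 2.174 1.711
v 1.458 2.034 3.139
v 1.986 2.088 1.315
v 0.933 1.947 2.743
v 1.648 1.6 1.018
v 0.595 1.46 2.446
v 1.655 0.94 0.958
v 0.603 0.799 2.387
v 2.005 0.415 1.165
v 0.952 0.274 2.593
v 2.533 0.272 1.54
v 1.481 0.131 2.968
v 2.993 0.577 1.908
v 1.94 0.436 3.337
f 2 4 1
f 5 2 1
f 1 4 3
f 3 5 1
f 2 8 4
f 6 2 5
f 6 8 2
f 4 8 3
f 7 5 3
f 3 8 7
f 7 6 5
f 8 6 7
f 10 9 12
f 10 12 11
f 12 9 13
f 12 13 11
f 13 9 14
f 13 14 11
f 14 9 15
f 14 15 11
f 15 9 16
f 15 16 11
f 16 9 17
f 16 17 11
f 17 9 18
f 17 18 11
f 18 9 19
f 18 19 11
f 19 9 20
f 19 20 11
f 20 9 21
f 20 21 11
f 21 9 22
f 21 22 11
f 22 9 23
f 22 23 11
f 23 9 24
f 23 24 11
f 24 9 25
f 24 25 11
f 25 9 10
f 25 10 11
f 27 26 29
f 27 29 28
f 29 26 30
f 29 30 28
f 30 26 31
f 30 31 28
f 31 26 32
f 31 32 28
f 32 26 33
f 32 33 28
f 33 26 34
f 33 34 28
f 34 26 35
f 34 35 28
f 35 26 36
f 35 36 28
f 36 26 37
f 36 37 28
f 37 26 38
f 37 38 28
f 38 26 27
f 38 27 28
f 39 76 55
f 76 50 79
f 55 79 44
f 76 79 55
f 39 55 51
f 55 44 56
f 51 56 40
f 55 56 51
f 39 51 60
f 51 40 61
f 60 61 46
f 51 61 60
f 39 60 72
f 60 46 75
f 72 75 49
f 60 75 72
f 39 72 76
f 72 49 80
f 76 80 50
f 72 80 76
f 40 56 67
f 56 44 70
f 67 70 48
f 56 70 67
f 44 79 57
f 79 50 78
f 57 78 43
f 79 78 57
f 50 80 77
f 80 49 73
f 77 73 41
f 80 73 77
f 49 75 74
f 75 46 62
f 74 62 45
f 75 62 74
f 46 61 66
f 61 40 63
f 66 63 47
f 61 63 66
f 42 68 54
f 68 48 69
f 54 69 43
f 68 69 54
f 42 54 52
f 54 43 53
f 52 53 41
f 54 53 52
f 42 52 59
f 52 41 58
f 59 58 45
f 52 58 59
f 42 59 64
f 59 45 65
f 64 65 47
f 59 65 64
f 42 64 68
f 64 47 71
f 68 71 48
f 64 71 68
f 43 69 57
f 69 48 70
f 57 70 44
f 69 70 57
f 41 53 77
f 53 43 78
f 77 78 50
f 53 78 77
f 45 58 74
f 58 41 73
f 74 73 49
f 58 73 74
f 47 65 66
f 65 45 62
f 66 62 46
f 65 62 66
f 48 71 67
f 71 47 63
f 67 63 40
f 71 63 67
f 82 81 85
f 82 85 83
f 83 85 86
f 83 86 84
f 85 81 87
f 85 87 86
f 86 87 88
f 86 88 84
f 87 81 89
f 87 89 88
f 88 89 90
f 88 90 84
f 89 81 91
f 89 91 90
f 90 91 92
f 90 92 84
f 91 81 93
f 91 93 92
f 92 93 94
f 92 94 84
f 93 81 95
f 93 95 94
f 94 95 96
f 94 96 84
f 95 81 97
f 95 97 96
f 96 97 98
f 96 98 84
f 97 81 99
f 97 99 98
f 98 99 100
f 98 100 84
f 99 81 82
f 99 82 100
f 100 82 83
f 100 83 84



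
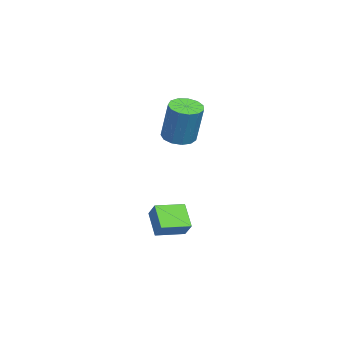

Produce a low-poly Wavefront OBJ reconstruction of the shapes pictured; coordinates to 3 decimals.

v 1.469 0.966 1.15
v 2.117 1.177 0.919
v 2.639 1.546 2.719
v 1.991 1.334 2.95
v 1.883 1.508 0.919
v 2.405 1.876 2.719
v 1.517 1.667 0.993
v 2.039 2.035 2.793
v 1.136 1.603 1.116
v 1.657 1.972 2.916
v 0.86 1.337 1.251
v 1.382 1.705 3.05
v 0.778 0.953 1.353
v 1.3 1.322 3.153
v 0.916 0.573 1.391
v 1.438 0.942 3.191
v 1.229 0.318 1.352
v 1.751 0.686 3.152
v 1.618 0.268 1.25
v 2.14 0.637 3.05
v 1.96 0.44 1.115
v 2.482 0.809 2.915
v 2.146 0.779 0.992
v 2.668 1.148 2.792
v 4.13 0.411 -3.256
v 3.296 0.033 -2.419
v 3.535 1.507 -3.352
v 2.702 1.128 -2.515
v 4.618 0.732 -2.625
v 3.785 0.353 -1.788
v 4.024 1.827 -2.721
v 3.19 1.449 -1.884
f 2 1 5
f 2 5 3
f 3 5 6
f 3 6 4
f 5 1 7
f 5 7 6
f 6 7 8
f 6 8 4
f 7 1 9
f 7 9 8
f 8 9 10
f 8 10 4
f 9 1 11
f 9 11 10
f 10 11 12
f 10 12 4
f 11 1 13
f 11 13 12
f 12 13 14
f 12 14 4
f 13 1 15
f 13 15 14
f 14 15 16
f 14 16 4
f 15 1 17
f 15 17 16
f 16 17 18
f 16 18 4
f 17 1 19
f 17 19 18
f 18 19 20
f 18 20 4
f 19 1 21
f 19 21 20
f 20 21 22
f 20 22 4
f 21 1 23
f 21 23 22
f 22 23 24
f 22 24 4
f 23 1 2
f 23 2 24
f 24 2 3
f 24 3 4
f 26 28 25
f 29 26 25
f 25 28 27
f 27 29 25
f 26 32 28
f 30 26 29
f 30 32 26
f 28 32 27
f 31 29 27
f 27 32 31
f 31 30 29
f 32 30 31



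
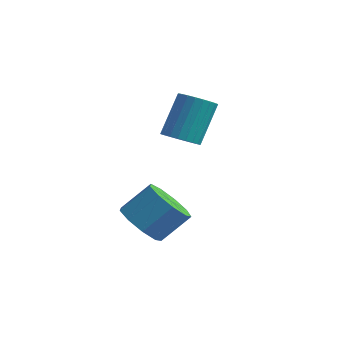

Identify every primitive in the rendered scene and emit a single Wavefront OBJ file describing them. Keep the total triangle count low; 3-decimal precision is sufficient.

v -2.621 2.33 2.752
v -2.072 1.859 3.069
v -2.05 2.999 4.725
v -2.599 3.47 4.408
v -1.896 2.067 2.924
v -1.874 3.206 4.579
v -1.831 2.314 2.753
v -1.809 3.454 4.408
v -1.886 2.564 2.581
v -1.864 3.704 4.236
v -2.053 2.779 2.436
v -2.031 3.919 4.091
v -2.307 2.925 2.338
v -2.284 4.065 3.994
v -2.608 2.98 2.304
v -2.586 4.12 3.96
v -2.911 2.937 2.338
v -2.889 4.077 3.994
v -3.17 2.801 2.435
v -3.148 3.941 4.091
v -3.346 2.594 2.581
v -3.324 3.733 4.236
v -3.411 2.346 2.752
v -3.389 3.486 4.407
v -3.356 2.096 2.924
v -3.334 3.236 4.579
v -3.189 1.881 3.069
v -3.167 3.021 4.724
v -2.936 1.735 3.166
v -2.913 2.875 4.822
v -2.634 1.68 3.2
v -2.612 2.82 4.856
v -2.331 1.723 3.166
v -2.309 2.863 4.822
v -2.608 -0.297 -0.507
v -1.657 -0.7 -0.787
v -0.96 0.215 0.268
v -1.912 0.617 0.547
v -1.81 -0.112 -1.195
v -1.114 0.803 -0.141
v -2.336 0.389 -1.282
v -1.64 1.304 -0.227
v -2.99 0.569 -1.006
v -2.294 1.483 0.048
v -3.465 0.343 -0.497
v -2.769 1.258 0.557
v -3.539 -0.182 0.007
v -2.843 0.733 1.062
v -3.178 -0.761 0.271
v -2.481 0.154 1.325
v -2.549 -1.123 0.17
v -1.853 -0.209 1.225
v -1.949 -1.099 -0.247
v -1.253 -0.184 0.807
f 2 1 5
f 2 5 3
f 3 5 6
f 3 6 4
f 5 1 7
f 5 7 6
f 6 7 8
f 6 8 4
f 7 1 9
f 7 9 8
f 8 9 10
f 8 10 4
f 9 1 11
f 9 11 10
f 10 11 12
f 10 12 4
f 11 1 13
f 11 13 12
f 12 13 14
f 12 14 4
f 13 1 15
f 13 15 14
f 14 15 16
f 14 16 4
f 15 1 17
f 15 17 16
f 16 17 18
f 16 18 4
f 17 1 19
f 17 19 18
f 18 19 20
f 18 20 4
f 19 1 21
f 19 21 20
f 20 21 22
f 20 22 4
f 21 1 23
f 21 23 22
f 22 23 24
f 22 24 4
f 23 1 25
f 23 25 24
f 24 25 26
f 24 26 4
f 25 1 27
f 25 27 26
f 26 27 28
f 26 28 4
f 27 1 29
f 27 29 28
f 28 29 30
f 28 30 4
f 29 1 31
f 29 31 30
f 30 31 32
f 30 32 4
f 31 1 33
f 31 33 32
f 32 33 34
f 32 34 4
f 33 1 2
f 33 2 34
f 34 2 3
f 34 3 4
f 36 35 39
f 36 39 37
f 37 39 40
f 37 40 38
f 39 35 41
f 39 41 40
f 40 41 42
f 40 42 38
f 41 35 43
f 41 43 42
f 42 43 44
f 42 44 38
f 43 35 45
f 43 45 44
f 44 45 46
f 44 46 38
f 45 35 47
f 45 47 46
f 46 47 48
f 46 48 38
f 47 35 49
f 47 49 48
f 48 49 50
f 48 50 38
f 49 35 51
f 49 51 50
f 50 51 52
f 50 52 38
f 51 35 53
f 51 53 52
f 52 53 54
f 52 54 38
f 53 35 36
f 53 36 54
f 54 36 37
f 54 37 38



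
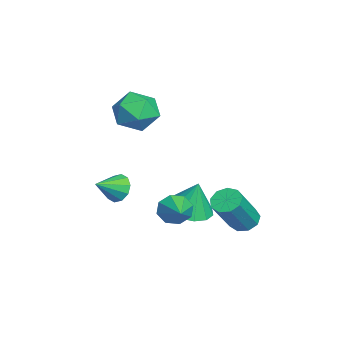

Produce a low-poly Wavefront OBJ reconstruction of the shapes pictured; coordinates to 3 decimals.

v -0.67 1.427 -3.839
v 0.357 1.667 -4.02
v -0.49 1.833 -2.281
v 0.045 2.174 -4.116
v -0.495 2.443 -4.124
v -1.09 2.39 -4.042
v -1.551 2.031 -3.895
v -1.733 1.48 -3.73
v -1.577 0.912 -3.6
v -1.133 0.508 -3.546
v -0.542 0.395 -3.584
v 0.008 0.61 -3.704
v 0.344 1.084 -3.866
v -2.191 -1.54 -3.48
v -1.583 -1.34 -3.89
v -1.489 -2.44 -2.88
v -1.586 -1.08 -3.499
v -1.819 -0.997 -3.1
v -2.195 -1.12 -2.846
v -2.569 -1.404 -2.835
v -2.799 -1.74 -3.07
v -2.796 -1.999 -3.462
v -2.562 -2.083 -3.861
v -2.187 -1.959 -4.114
v -1.813 -1.675 -4.125
v -2.995 -0.004 1.441
v -1.987 -0.313 1.835
v -2.833 -1.207 0.085
v -1.825 -1.516 0.479
v -2.756 -1.768 1.057
v -2.857 -1.024 1.896
v -1.963 -0.496 0.024
v -2.064 0.248 0.863
v -1.35 -0.616 0.96
v -1.84 -1.402 1.598
v -2.98 -0.118 0.322
v -3.47 -0.904 0.96
v 0.796 0.901 -3.1
v 1.088 0.521 -3.703
v 2.164 1.159 -2.6
v 1.019 1.096 -3.811
v 0.819 1.557 -3.503
v 0.606 1.633 -2.959
v 0.503 1.281 -2.498
v 0.573 0.705 -2.39
v 0.772 0.245 -2.698
v 0.986 0.168 -3.242
v 1.594 3.663 -3.191
v 2.176 3.826 -3.503
v 3.288 3.08 -1.821
v 2.706 2.917 -1.509
v 2.027 4.184 -3.247
v 3.139 3.438 -1.564
v 1.676 4.298 -2.964
v 2.788 3.553 -1.281
v 1.287 4.115 -2.788
v 2.398 3.37 -1.105
v 1.041 3.721 -2.8
v 2.153 2.975 -1.118
v 1.054 3.299 -2.996
v 2.166 2.553 -1.313
v 1.32 3.047 -3.283
v 2.432 2.302 -1.6
v 1.714 3.084 -3.527
v 2.826 2.338 -1.844
v 2.052 3.391 -3.614
v 3.164 2.646 -1.932
f 2 1 4
f 2 4 3
f 4 1 5
f 4 5 3
f 5 1 6
f 5 6 3
f 6 1 7
f 6 7 3
f 7 1 8
f 7 8 3
f 8 1 9
f 8 9 3
f 9 1 10
f 9 10 3
f 10 1 11
f 10 11 3
f 11 1 12
f 11 12 3
f 12 1 13
f 12 13 3
f 13 1 2
f 13 2 3
f 15 14 17
f 15 17 16
f 17 14 18
f 17 18 16
f 18 14 19
f 18 19 16
f 19 14 20
f 19 20 16
f 20 14 21
f 20 21 16
f 21 14 22
f 21 22 16
f 22 14 23
f 22 23 16
f 23 14 24
f 23 24 16
f 24 14 25
f 24 25 16
f 25 14 15
f 25 15 16
f 26 37 31
f 26 31 27
f 26 27 33
f 26 33 36
f 26 36 37
f 27 31 35
f 31 37 30
f 37 36 28
f 36 33 32
f 33 27 34
f 29 35 30
f 29 30 28
f 29 28 32
f 29 32 34
f 29 34 35
f 30 35 31
f 28 30 37
f 32 28 36
f 34 32 33
f 35 34 27
f 39 38 41
f 39 41 40
f 41 38 42
f 41 42 40
f 42 38 43
f 42 43 40
f 43 38 44
f 43 44 40
f 44 38 45
f 44 45 40
f 45 38 46
f 45 46 40
f 46 38 47
f 46 47 40
f 47 38 39
f 47 39 40
f 49 48 52
f 49 52 50
f 50 52 53
f 50 53 51
f 52 48 54
f 52 54 53
f 53 54 55
f 53 55 51
f 54 48 56
f 54 56 55
f 55 56 57
f 55 57 51
f 56 48 58
f 56 58 57
f 57 58 59
f 57 59 51
f 58 48 60
f 58 60 59
f 59 60 61
f 59 61 51
f 60 48 62
f 60 62 61
f 61 62 63
f 61 63 51
f 62 48 64
f 62 64 63
f 63 64 65
f 63 65 51
f 64 48 66
f 64 66 65
f 65 66 67
f 65 67 51
f 66 48 49
f 66 49 67
f 67 49 50
f 67 50 51



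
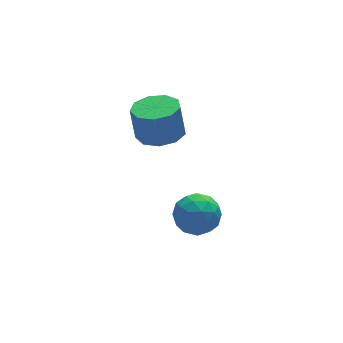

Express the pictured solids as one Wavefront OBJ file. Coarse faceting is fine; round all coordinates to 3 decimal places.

v -0.405 1.656 -3.17
v 0.158 2.526 -3.58
v 1.082 1.094 -2.32
v 1.645 1.964 -2.73
v 0.851 2.125 -1.965
v -0.068 2.473 -2.49
v 1.308 1.147 -3.41
v 0.389 1.495 -3.935
v 1.217 2.212 -3.728
v 0.935 2.816 -2.835
v 0.305 0.804 -3.065
v 0.023 1.408 -2.172
v -0.254 2.141 -3.45
v 1.494 1.479 -2.45
v 1.028 1.574 -2
v 1.359 2.086 -2.241
v -0.387 2.109 -2.809
v -0.056 2.62 -3.05
v 0.352 2.385 -2.101
v 1.296 1 -2.85
v 1.627 1.511 -3.091
v -0.119 1.534 -3.659
v 0.212 2.046 -3.9
v 0.888 1.235 -3.799
v 0.699 2.467 -3.778
v 1.574 2.136 -3.278
v 1.375 1.657 -3.678
v 0.835 1.861 -3.987
v 0.533 2.822 -3.253
v 1.408 2.492 -2.753
v 0.941 2.586 -2.303
v 0.401 2.791 -2.612
v 1.156 2.637 -3.34
v -0.168 1.128 -3.147
v 0.707 0.798 -2.647
v 0.839 0.829 -3.288
v 0.299 1.034 -3.597
v -0.334 1.484 -2.622
v 0.541 1.153 -2.122
v 0.405 1.759 -1.913
v -0.135 1.963 -2.222
v 0.084 0.983 -2.56
v -0.242 3.707 1.3
v 0.633 3.098 1.475
v 0.516 3.385 3.055
v -0.358 3.993 2.88
v 0.833 3.8 1.363
v 0.716 4.087 2.942
v 0.529 4.459 1.22
v 0.413 4.746 2.8
v -0.135 4.765 1.116
v -0.251 5.052 2.696
v -0.849 4.577 1.097
v -0.965 4.863 2.677
v -1.279 3.981 1.174
v -1.395 4.268 2.753
v -1.223 3.257 1.309
v -1.34 3.543 2.889
v -0.709 2.743 1.44
v -0.826 3.03 3.02
v 0.024 2.68 1.506
v -0.092 2.967 3.086
f 1 38 17
f 38 12 41
f 17 41 6
f 38 41 17
f 1 17 13
f 17 6 18
f 13 18 2
f 17 18 13
f 1 13 22
f 13 2 23
f 22 23 8
f 13 23 22
f 1 22 34
f 22 8 37
f 34 37 11
f 22 37 34
f 1 34 38
f 34 11 42
f 38 42 12
f 34 42 38
f 2 18 29
f 18 6 32
f 29 32 10
f 18 32 29
f 6 41 19
f 41 12 40
f 19 40 5
f 41 40 19
f 12 42 39
f 42 11 35
f 39 35 3
f 42 35 39
f 11 37 36
f 37 8 24
f 36 24 7
f 37 24 36
f 8 23 28
f 23 2 25
f 28 25 9
f 23 25 28
f 4 30 16
f 30 10 31
f 16 31 5
f 30 31 16
f 4 16 14
f 16 5 15
f 14 15 3
f 16 15 14
f 4 14 21
f 14 3 20
f 21 20 7
f 14 20 21
f 4 21 26
f 21 7 27
f 26 27 9
f 21 27 26
f 4 26 30
f 26 9 33
f 30 33 10
f 26 33 30
f 5 31 19
f 31 10 32
f 19 32 6
f 31 32 19
f 3 15 39
f 15 5 40
f 39 40 12
f 15 40 39
f 7 20 36
f 20 3 35
f 36 35 11
f 20 35 36
f 9 27 28
f 27 7 24
f 28 24 8
f 27 24 28
f 10 33 29
f 33 9 25
f 29 25 2
f 33 25 29
f 44 43 47
f 44 47 45
f 45 47 48
f 45 48 46
f 47 43 49
f 47 49 48
f 48 49 50
f 48 50 46
f 49 43 51
f 49 51 50
f 50 51 52
f 50 52 46
f 51 43 53
f 51 53 52
f 52 53 54
f 52 54 46
f 53 43 55
f 53 55 54
f 54 55 56
f 54 56 46
f 55 43 57
f 55 57 56
f 56 57 58
f 56 58 46
f 57 43 59
f 57 59 58
f 58 59 60
f 58 60 46
f 59 43 61
f 59 61 60
f 60 61 62
f 60 62 46
f 61 43 44
f 61 44 62
f 62 44 45
f 62 45 46



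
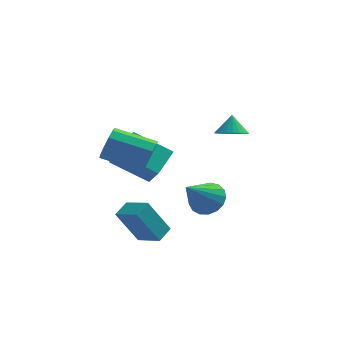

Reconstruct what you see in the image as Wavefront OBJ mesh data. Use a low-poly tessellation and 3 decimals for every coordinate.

v 1.51 -2.994 -1.363
v 1.931 -3.713 -1.676
v 0.63 -4.086 -0.037
v 2.195 -3.562 -1.377
v 2.301 -3.282 -1.075
v 2.227 -2.935 -0.839
v 1.988 -2.602 -0.723
v 1.64 -2.359 -0.753
v 1.262 -2.261 -0.924
v 0.941 -2.331 -1.195
v 0.75 -2.553 -1.504
v 0.733 -2.876 -1.781
v 0.895 -3.226 -1.963
v 1.197 -3.523 -2.006
v 1.571 -3.699 -1.903
v -0.897 -2.775 1.044
v -0.599 -2.367 1.727
v -2.424 -2.058 2.34
v -2.723 -2.465 1.656
v -0.668 -2.013 1.344
v -2.493 -1.704 1.957
v -0.824 -1.951 0.847
v -2.649 -1.642 1.459
v -1.008 -2.203 0.424
v -2.834 -1.894 1.037
v -1.151 -2.673 0.239
v -2.976 -2.364 0.851
v -1.196 -3.182 0.36
v -3.021 -2.873 0.973
v -1.127 -3.536 0.743
v -2.952 -3.227 1.356
v -0.971 -3.598 1.241
v -2.796 -3.289 1.853
v -0.786 -3.346 1.663
v -2.612 -3.037 2.276
v -0.644 -2.876 1.849
v -2.469 -2.567 2.461
v -2.831 -0.116 -0.835
v -2.391 -0.829 0.107
v -2.222 1.143 -0.165
v -1.782 0.43 0.776
v -1.078 -0.41 -1.876
v -0.638 -1.123 -0.935
v -0.469 0.849 -1.207
v -0.029 0.136 -0.265
v -0.432 -4.565 -3.024
v -1.365 -4.728 -1.366
v -1.378 -3.8 -3.482
v -2.311 -3.963 -1.823
v -0.009 -3.857 -2.717
v -0.942 -4.02 -1.058
v -0.955 -3.092 -3.174
v -1.888 -3.255 -1.516
v 2.497 1.816 0.032
v 3.014 2.317 -0.267
v 2.503 2.344 0.928
v 2.751 2.45 -0.344
v 2.45 2.486 -0.363
v 2.155 2.421 -0.322
v 1.913 2.263 -0.228
v 1.76 2.037 -0.093
v 1.718 1.777 0.06
v 1.796 1.524 0.209
v 1.98 1.314 0.332
v 2.243 1.181 0.408
v 2.544 1.145 0.428
v 2.839 1.211 0.387
v 3.081 1.369 0.292
v 3.234 1.595 0.158
v 3.275 1.854 0.004
v 3.198 2.108 -0.145
f 2 1 4
f 2 4 3
f 4 1 5
f 4 5 3
f 5 1 6
f 5 6 3
f 6 1 7
f 6 7 3
f 7 1 8
f 7 8 3
f 8 1 9
f 8 9 3
f 9 1 10
f 9 10 3
f 10 1 11
f 10 11 3
f 11 1 12
f 11 12 3
f 12 1 13
f 12 13 3
f 13 1 14
f 13 14 3
f 14 1 15
f 14 15 3
f 15 1 2
f 15 2 3
f 17 16 20
f 17 20 18
f 18 20 21
f 18 21 19
f 20 16 22
f 20 22 21
f 21 22 23
f 21 23 19
f 22 16 24
f 22 24 23
f 23 24 25
f 23 25 19
f 24 16 26
f 24 26 25
f 25 26 27
f 25 27 19
f 26 16 28
f 26 28 27
f 27 28 29
f 27 29 19
f 28 16 30
f 28 30 29
f 29 30 31
f 29 31 19
f 30 16 32
f 30 32 31
f 31 32 33
f 31 33 19
f 32 16 34
f 32 34 33
f 33 34 35
f 33 35 19
f 34 16 36
f 34 36 35
f 35 36 37
f 35 37 19
f 36 16 17
f 36 17 37
f 37 17 18
f 37 18 19
f 39 41 38
f 42 39 38
f 38 41 40
f 40 42 38
f 39 45 41
f 43 39 42
f 43 45 39
f 41 45 40
f 44 42 40
f 40 45 44
f 44 43 42
f 45 43 44
f 47 49 46
f 50 47 46
f 46 49 48
f 48 50 46
f 47 53 49
f 51 47 50
f 51 53 47
f 49 53 48
f 52 50 48
f 48 53 52
f 52 51 50
f 53 51 52
f 55 54 57
f 55 57 56
f 57 54 58
f 57 58 56
f 58 54 59
f 58 59 56
f 59 54 60
f 59 60 56
f 60 54 61
f 60 61 56
f 61 54 62
f 61 62 56
f 62 54 63
f 62 63 56
f 63 54 64
f 63 64 56
f 64 54 65
f 64 65 56
f 65 54 66
f 65 66 56
f 66 54 67
f 66 67 56
f 67 54 68
f 67 68 56
f 68 54 69
f 68 69 56
f 69 54 70
f 69 70 56
f 70 54 71
f 70 71 56
f 71 54 55
f 71 55 56



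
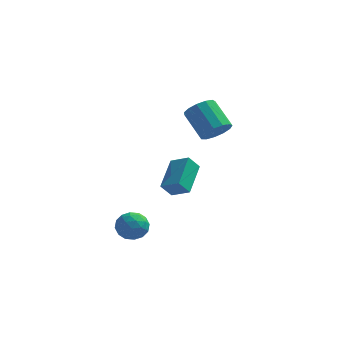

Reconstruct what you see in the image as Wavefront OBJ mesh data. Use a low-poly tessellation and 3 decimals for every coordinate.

v -3.299 -2.907 -4.117
v -2.957 -3.444 -3.334
v -4.363 -4.096 -4.466
v -4.021 -4.633 -3.683
v -4.543 -3.783 -3.524
v -3.885 -3.049 -3.308
v -3.435 -4.491 -4.492
v -2.777 -3.757 -4.276
v -3.041 -4.423 -3.565
v -3.726 -3.985 -2.967
v -3.594 -3.555 -4.833
v -4.279 -3.117 -4.235
v -3.035 -3.071 -3.695
v -4.285 -4.469 -4.105
v -4.592 -3.97 -4.012
v -4.391 -4.285 -3.551
v -3.58 -2.839 -3.68
v -3.379 -3.154 -3.219
v -4.312 -3.354 -3.331
v -3.941 -4.386 -4.581
v -3.74 -4.701 -4.12
v -2.929 -3.255 -4.249
v -2.728 -3.57 -3.788
v -3.008 -4.186 -4.469
v -2.883 -3.962 -3.37
v -3.508 -4.661 -3.575
v -3.163 -4.578 -4.051
v -2.777 -4.146 -3.924
v -3.285 -3.705 -3.019
v -3.911 -4.403 -3.224
v -4.218 -3.904 -3.13
v -3.831 -3.472 -3.003
v -3.335 -4.28 -3.155
v -3.409 -3.137 -4.576
v -4.035 -3.835 -4.781
v -3.489 -4.068 -4.797
v -3.102 -3.636 -4.67
v -3.812 -2.879 -4.225
v -4.437 -3.578 -4.43
v -4.543 -3.394 -3.876
v -4.157 -2.962 -3.749
v -3.985 -3.26 -4.645
v -2.021 -4.136 -0.381
v -0.966 -4.533 0.181
v -1.776 -2.167 0.546
v -0.72 -2.564 1.109
v -1.46 -3.816 -1.209
v -0.404 -4.213 -0.646
v -1.214 -1.847 -0.281
v -0.159 -2.244 0.281
v 0.092 2.691 0.413
v 0.777 3.455 0.321
v -0.387 4.653 1.594
v -1.072 3.889 1.687
v 0.389 3.531 -0.105
v -0.775 4.728 1.169
v -0.093 3.34 -0.365
v -1.257 4.537 0.908
v -0.516 2.943 -0.379
v -1.68 4.14 0.895
v -0.747 2.466 -0.141
v -1.91 3.664 1.133
v -0.711 2.061 0.273
v -1.874 3.258 1.546
v -0.42 1.856 0.731
v -1.583 3.053 2.005
v 0.033 1.916 1.089
v -1.13 3.113 2.362
v 0.505 2.222 1.232
v -0.658 3.42 2.505
v 0.846 2.678 1.115
v -0.318 3.875 2.389
v 0.947 3.137 0.775
v -0.217 4.335 2.049
f 1 38 17
f 38 12 41
f 17 41 6
f 38 41 17
f 1 17 13
f 17 6 18
f 13 18 2
f 17 18 13
f 1 13 22
f 13 2 23
f 22 23 8
f 13 23 22
f 1 22 34
f 22 8 37
f 34 37 11
f 22 37 34
f 1 34 38
f 34 11 42
f 38 42 12
f 34 42 38
f 2 18 29
f 18 6 32
f 29 32 10
f 18 32 29
f 6 41 19
f 41 12 40
f 19 40 5
f 41 40 19
f 12 42 39
f 42 11 35
f 39 35 3
f 42 35 39
f 11 37 36
f 37 8 24
f 36 24 7
f 37 24 36
f 8 23 28
f 23 2 25
f 28 25 9
f 23 25 28
f 4 30 16
f 30 10 31
f 16 31 5
f 30 31 16
f 4 16 14
f 16 5 15
f 14 15 3
f 16 15 14
f 4 14 21
f 14 3 20
f 21 20 7
f 14 20 21
f 4 21 26
f 21 7 27
f 26 27 9
f 21 27 26
f 4 26 30
f 26 9 33
f 30 33 10
f 26 33 30
f 5 31 19
f 31 10 32
f 19 32 6
f 31 32 19
f 3 15 39
f 15 5 40
f 39 40 12
f 15 40 39
f 7 20 36
f 20 3 35
f 36 35 11
f 20 35 36
f 9 27 28
f 27 7 24
f 28 24 8
f 27 24 28
f 10 33 29
f 33 9 25
f 29 25 2
f 33 25 29
f 44 46 43
f 47 44 43
f 43 46 45
f 45 47 43
f 44 50 46
f 48 44 47
f 48 50 44
f 46 50 45
f 49 47 45
f 45 50 49
f 49 48 47
f 50 48 49
f 52 51 55
f 52 55 53
f 53 55 56
f 53 56 54
f 55 51 57
f 55 57 56
f 56 57 58
f 56 58 54
f 57 51 59
f 57 59 58
f 58 59 60
f 58 60 54
f 59 51 61
f 59 61 60
f 60 61 62
f 60 62 54
f 61 51 63
f 61 63 62
f 62 63 64
f 62 64 54
f 63 51 65
f 63 65 64
f 64 65 66
f 64 66 54
f 65 51 67
f 65 67 66
f 66 67 68
f 66 68 54
f 67 51 69
f 67 69 68
f 68 69 70
f 68 70 54
f 69 51 71
f 69 71 70
f 70 71 72
f 70 72 54
f 71 51 73
f 71 73 72
f 72 73 74
f 72 74 54
f 73 51 52
f 73 52 74
f 74 52 53
f 74 53 54



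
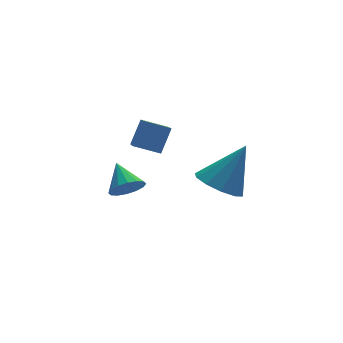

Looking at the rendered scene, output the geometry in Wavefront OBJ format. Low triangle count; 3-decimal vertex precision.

v 2.87 -1.276 -2.637
v 3.531 -1.952 -2.993
v 4.01 -1.064 -0.923
v 3.712 -1.386 -3.184
v 3.572 -0.778 -3.166
v 3.164 -0.36 -2.946
v 2.643 -0.292 -2.608
v 2.209 -0.6 -2.282
v 2.028 -1.166 -2.091
v 2.168 -1.774 -2.109
v 2.576 -2.191 -2.329
v 3.097 -2.26 -2.667
v -1.261 -3.049 -0.636
v -0.738 -3.274 -0.265
v -1.299 -2.031 0.036
v -0.591 -3.094 -0.53
v -0.625 -2.902 -0.823
v -0.828 -2.749 -1.066
v -1.148 -2.677 -1.194
v -1.499 -2.704 -1.172
v -1.785 -2.824 -1.006
v -1.932 -3.004 -0.741
v -1.898 -3.196 -0.448
v -1.694 -3.349 -0.205
v -1.374 -3.421 -0.078
v -1.024 -3.394 -0.1
v 0.4 -1.909 0.042
v -0.493 -1.468 0.375
v 0.687 -0.855 -0.584
v -0.205 -0.413 -0.251
v 0.945 -1.507 0.971
v 0.053 -1.065 1.304
v 1.233 -0.452 0.345
v 0.34 -0.011 0.678
f 2 1 4
f 2 4 3
f 4 1 5
f 4 5 3
f 5 1 6
f 5 6 3
f 6 1 7
f 6 7 3
f 7 1 8
f 7 8 3
f 8 1 9
f 8 9 3
f 9 1 10
f 9 10 3
f 10 1 11
f 10 11 3
f 11 1 12
f 11 12 3
f 12 1 2
f 12 2 3
f 14 13 16
f 14 16 15
f 16 13 17
f 16 17 15
f 17 13 18
f 17 18 15
f 18 13 19
f 18 19 15
f 19 13 20
f 19 20 15
f 20 13 21
f 20 21 15
f 21 13 22
f 21 22 15
f 22 13 23
f 22 23 15
f 23 13 24
f 23 24 15
f 24 13 25
f 24 25 15
f 25 13 26
f 25 26 15
f 26 13 14
f 26 14 15
f 28 30 27
f 31 28 27
f 27 30 29
f 29 31 27
f 28 34 30
f 32 28 31
f 32 34 28
f 30 34 29
f 33 31 29
f 29 34 33
f 33 32 31
f 34 32 33



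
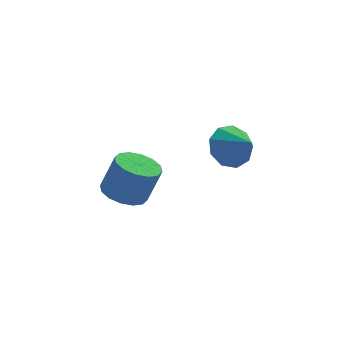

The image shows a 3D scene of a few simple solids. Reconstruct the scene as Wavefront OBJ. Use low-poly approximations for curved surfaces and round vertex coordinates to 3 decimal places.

v 2.711 -3.15 2.234
v 3.647 -2.664 2.509
v 3.069 -4.33 3.106
v 3.11 -2.472 2.989
v 2.386 -2.598 3.116
v 1.814 -2.981 2.83
v 1.662 -3.444 2.266
v 2.001 -3.769 1.686
v 2.672 -3.804 1.364
v 3.362 -3.533 1.448
v 3.747 -3.083 1.901
v -0.095 1.625 -2.994
v 0.938 1.624 -3.374
v 1.587 1.474 -1.605
v 0.555 1.475 -1.226
v 0.815 2.172 -3.282
v 1.464 2.022 -1.513
v 0.448 2.574 -3.113
v 1.098 2.424 -1.345
v -0.064 2.721 -2.913
v 0.586 2.572 -1.144
v -0.584 2.575 -2.734
v 0.065 2.425 -0.966
v -0.973 2.174 -2.625
v -0.324 2.024 -0.857
v -1.127 1.626 -2.615
v -0.478 1.476 -0.846
v -1.004 1.078 -2.707
v -0.355 0.928 -0.938
v -0.638 0.676 -2.875
v 0.012 0.526 -1.107
v -0.126 0.528 -3.076
v 0.524 0.379 -1.307
v 0.395 0.675 -3.254
v 1.044 0.525 -1.486
v 0.784 1.076 -3.363
v 1.433 0.926 -1.595
f 2 1 4
f 2 4 3
f 4 1 5
f 4 5 3
f 5 1 6
f 5 6 3
f 6 1 7
f 6 7 3
f 7 1 8
f 7 8 3
f 8 1 9
f 8 9 3
f 9 1 10
f 9 10 3
f 10 1 11
f 10 11 3
f 11 1 2
f 11 2 3
f 13 12 16
f 13 16 14
f 14 16 17
f 14 17 15
f 16 12 18
f 16 18 17
f 17 18 19
f 17 19 15
f 18 12 20
f 18 20 19
f 19 20 21
f 19 21 15
f 20 12 22
f 20 22 21
f 21 22 23
f 21 23 15
f 22 12 24
f 22 24 23
f 23 24 25
f 23 25 15
f 24 12 26
f 24 26 25
f 25 26 27
f 25 27 15
f 26 12 28
f 26 28 27
f 27 28 29
f 27 29 15
f 28 12 30
f 28 30 29
f 29 30 31
f 29 31 15
f 30 12 32
f 30 32 31
f 31 32 33
f 31 33 15
f 32 12 34
f 32 34 33
f 33 34 35
f 33 35 15
f 34 12 36
f 34 36 35
f 35 36 37
f 35 37 15
f 36 12 13
f 36 13 37
f 37 13 14
f 37 14 15

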